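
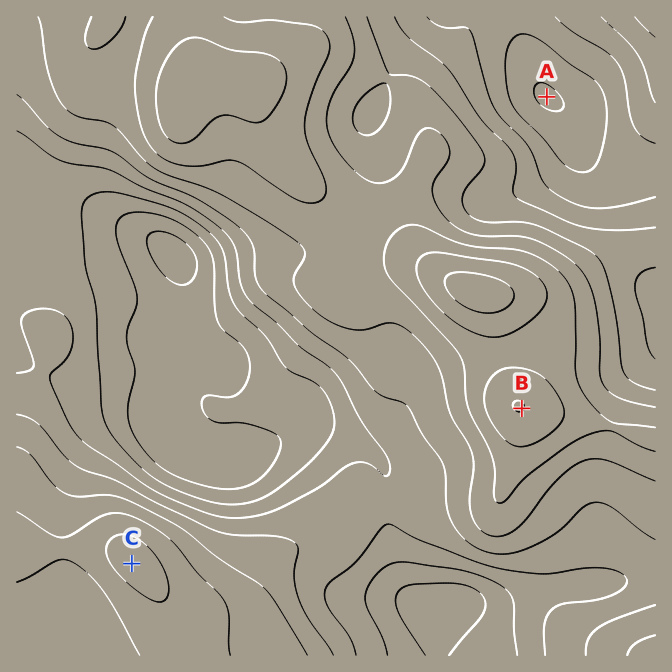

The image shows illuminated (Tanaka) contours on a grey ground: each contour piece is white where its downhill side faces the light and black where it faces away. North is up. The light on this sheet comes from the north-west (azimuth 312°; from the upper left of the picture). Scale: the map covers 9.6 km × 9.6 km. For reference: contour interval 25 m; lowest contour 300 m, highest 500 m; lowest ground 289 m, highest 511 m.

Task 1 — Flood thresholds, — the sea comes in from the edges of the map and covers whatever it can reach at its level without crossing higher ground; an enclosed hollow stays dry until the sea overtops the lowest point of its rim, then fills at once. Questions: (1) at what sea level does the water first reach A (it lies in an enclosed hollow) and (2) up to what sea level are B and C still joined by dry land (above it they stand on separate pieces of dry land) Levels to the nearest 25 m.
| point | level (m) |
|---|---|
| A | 325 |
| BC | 375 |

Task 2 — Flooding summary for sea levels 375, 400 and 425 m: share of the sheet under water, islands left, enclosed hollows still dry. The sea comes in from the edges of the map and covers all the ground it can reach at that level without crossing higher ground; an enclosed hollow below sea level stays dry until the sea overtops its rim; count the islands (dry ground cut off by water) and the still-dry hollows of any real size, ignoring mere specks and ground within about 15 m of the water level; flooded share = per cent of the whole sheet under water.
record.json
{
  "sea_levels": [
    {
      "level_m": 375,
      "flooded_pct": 34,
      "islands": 0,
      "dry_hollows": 0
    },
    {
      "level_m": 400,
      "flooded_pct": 49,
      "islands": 0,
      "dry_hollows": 0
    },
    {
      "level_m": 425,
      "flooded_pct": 64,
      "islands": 0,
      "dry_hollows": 0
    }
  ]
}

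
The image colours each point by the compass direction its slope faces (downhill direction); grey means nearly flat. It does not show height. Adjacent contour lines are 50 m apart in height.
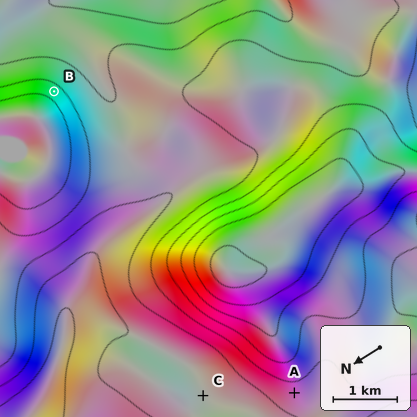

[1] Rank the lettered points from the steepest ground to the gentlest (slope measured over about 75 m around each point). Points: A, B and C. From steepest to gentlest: B A C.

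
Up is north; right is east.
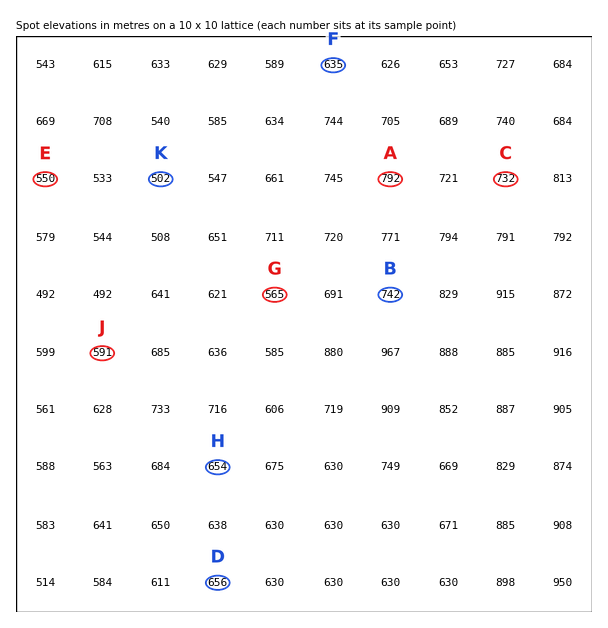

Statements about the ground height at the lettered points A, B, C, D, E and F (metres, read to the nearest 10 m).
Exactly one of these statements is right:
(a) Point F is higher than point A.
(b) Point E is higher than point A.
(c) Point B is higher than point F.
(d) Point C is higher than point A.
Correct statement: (c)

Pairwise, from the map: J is higher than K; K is lower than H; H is higher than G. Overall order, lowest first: K G J H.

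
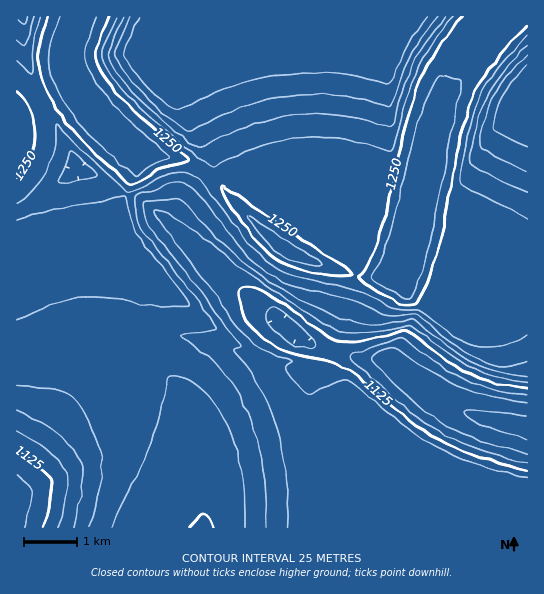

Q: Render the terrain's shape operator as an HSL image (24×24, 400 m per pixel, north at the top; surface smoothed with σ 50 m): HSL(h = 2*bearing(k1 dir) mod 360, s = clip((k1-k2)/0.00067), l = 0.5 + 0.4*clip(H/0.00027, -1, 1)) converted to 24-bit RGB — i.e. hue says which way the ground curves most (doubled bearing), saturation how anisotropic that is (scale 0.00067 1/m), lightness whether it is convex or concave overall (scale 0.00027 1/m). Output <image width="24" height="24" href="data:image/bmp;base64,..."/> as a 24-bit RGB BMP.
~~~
<image width="24" height="24" href="data:image/bmp;base64,Qk32BgAAAAAAADYAAAAoAAAAGAAAABgAAAABABgAAAAAAMAGAAATCwAAEwsAAAAAAAAAAAAAYGd4b3N6g4N7lZF9n5mAiYR/hIB/hIB/kIuAnpmDko+Cgn6Eb3CBY2V/dHV/gIB/gIB/gIB/gIB/gIB/gIB/gIB/gIB/gIB/S2dRX3NofoF2k5N5n5x+iYd+g4B+g4B/j4uAn5yDk5GDg4CFcG+CY2R/c3N/gIB/gIB/gIB/gIB/gIB/gIB/gIB/gICAf4CAc2xpUXBPTnpJhJNrmJ56iIh9g4F+g4F/j46Anp+Ek5KEg4CFcm+DZmOAdHOAgIB/gIB/gIB/gIB/gIB/gIKDjbDHvdv0stL2dHp2dIN/bo2AX5dpgJ11gYR9goJ+g4F+j5KAmZ6FkZKFg3+GdG6DaWOAeHWAgIB/gIB/gIB/gIKCnd7gser4WKrWdFU8a1E0domHdpKNdpmReJ2Qeo2AfoF8gIF9goJ+jpiBlJyFjY+Ggn2GdmyDbWOAfHmAgIB/gIB/gZmSx/rwQ8S4XjYuYT4qZEgpZ08reZaUeJuYeJqUeIiDeoB7fIB7foF8gYZ+i5+DjpmGiouFgniGeGmDcmR/gH2AgIB/ha+dvfvkczE8WiIlXyshZTsiZ0kjZlMkfJybeZCPeIF/eX99eoB8e4B8fIJ8gJiEhp2GipOHiIKFgnOFemaCeGp/gYB/kci7pffUaCc4XiIwZCQucykofj8rflMtgGg1e4aHen+AeYB/eYB+eoB9e4R/fpeMg52OhpaJiYuGhnR7hltvbYjQpcXvib31+v8EQiAMYSMyaCg8cC1AhTNAxVtMyPH5zej2fH2Be36Ae3+AeoGAe4uIfZyVfpuPiJJmfWE5mIAsZPXZZMbiOaJNLwYEMxMAkUcIelsTESwHWSc5dzlThOTH1PfxkJidkI2Rfn2CfX6BfICBdIlyhoxfhHZNgGNAhWBGhdKqqfflazw/YEIzLgUPWxwSjL54pqvQ2Jbh3Gy0Byosle/SrOfVipSdkIudmo2bf36CfX6CfX6Cf3yHgn6QhX+XiIGbnNLCqPTWeTpieDhQRgwgXA0nhdefWLdacVdAajo50EeFzP7/QufigZaZgYmNhIGJmIaRgH6Cf36Cfn6CfX+BfYCBfYGBgKKMuvnOdjhogDVrWAkrfg1HjNGTk49BeJxEddDvt6X/0vb57tDHFVRvf4GBgIB/gIB/hoKAg3+GgH+Cfn6Cfn+Cfn+BfoiEz/zcfTxuZStRMgETuiGqi3S7s/PxzPL/zOb/vwvAD1Vg2qqWu5yJEHG9dXp/gIB/gIB/goeAloOfjYGYhn+PgX+Hfn+DrfS8rEKVUxU3MwAXXY7KjUiVzf7nzv3zlQ8jdjVEf4aJH0Ne57mRkomA6aRaPFZ0gICAgIiKhpqTYpRskIKcj4KejYGflYilsu5yKAsVdglIZJK9dz1xy//okv/HWxMbf2ttf4B/gIB/Vmh87Zchm5CB5sqkGjxkgZaYgJmdiZmaMoAxJ3M5gX2SiYGWnkhXkyYAD4FKOXBmaT5loPPdYv9XbTE7f4B+f4B/f4B/f4B/e32AEFCov6mK3MKcEWuGgJiaf5KVgoyOn5KXZZJ1GVU0MAMFgxUB+t3RdDigMlBLVv3gTfTEm2GHi4GQgoCGf4CCf4CCgIKFgIiNFDN/3MKcv6qKD+YiQYCEfoaGe3+ApZSQmJOSLwIxUcyJvfLcg6Ga1s/8zOr/HgD3kmOPlISYk4Wcj4Sdh4SchIechI6dhJKdDRBj7dOwnJGB8NewBC8tfnV0fXBvpqSOl1OUYwB8vfHVgZeNmNi+ru7WfieBYiRbg4GFiYSLjIaRi4aUiIaWhoiWhouVhYySCwZB89u+kImA89e4KoBzHE5LfWZklqWPMQA0tvHEgpuKmNu2ounIhUZjKwgjbn9sdoNzfYV6goaAhYiDhIiJhIeJiIeDhoOABwQv686zsJqG472gv45vCSYqWnZqf0mZvgDSj8KOisSSm+2zekJiOQshcltRZn9jbIFnc4NreoRvf4Vzg4Z0hYR1hYBzhHtwBgktzKiS3rahtJGF7qGVLVlXFUw/HwA14fDDh4+ArvaRToY8LAojfFpufYB9c39xbH9lboBic4FkeYJlf4JmgoBmgntlgXVkDyM/V5Wo9NDLlYGB66WvynWNG1I8DwAz9O3Sj4yA+tN+OTwVEigxfn+AgH+Af3+Af4B+e4B3eX9ven9qfX9nf35nf3ppf3luOWlwGGdp1aKm5Km0mICI87fQwHmbAQgy8tnLo4yD57KkwYV5DTxFW3d9gH+Af3+Af3+Af4CAf4CAf4CAf4B/f4B/f4B/f4CAeoB/EFJJPo576rfI05awn4GQ9L7Y"/>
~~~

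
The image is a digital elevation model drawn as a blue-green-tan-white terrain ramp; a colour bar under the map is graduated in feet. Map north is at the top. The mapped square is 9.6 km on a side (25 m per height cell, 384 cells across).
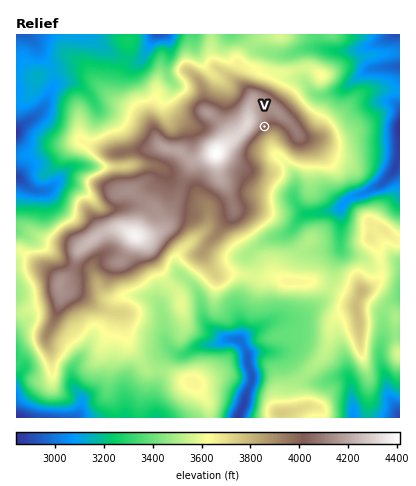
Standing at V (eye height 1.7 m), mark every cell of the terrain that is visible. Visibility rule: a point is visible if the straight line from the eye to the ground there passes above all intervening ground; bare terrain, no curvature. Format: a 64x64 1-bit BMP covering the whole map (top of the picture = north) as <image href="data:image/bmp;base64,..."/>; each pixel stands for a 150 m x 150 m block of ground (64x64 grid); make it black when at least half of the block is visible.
<image width="64" height="64" href="data:image/bmp;base64,Qk0+AgAAAAAAAD4AAAAoAAAAQAAAAEAAAAABAAEAAAAAAAACAAATCwAAEwsAAAIAAAAAAAAA////AAAAAAAAAAAAAIAAAAAAAAAA/xAAAAAAAAD/+AAAAAAAAP/4AAAAAAAAf/AAAAAAAAB/gAAAAAAAAH8AAAAAAAAAP4AAAAAAAAA/wAAAAAAAAADgAAAAAAAAAHAAAAAAAAAAMIAAAAAAAAAwgAAAAAAAABGAAAAAAAAAG4AAAAAAAAAbgAAAAAAAAB+AAAAAAAAAD4AAAAAAAAAPgAAAAAAAAA+AAAAAAAAAD4AAAAAAAAAP4AAAAAAAD9/4AAAAAAB///gAAAAAAH///AAAAAAAP//4AAAAAAA///gAAAAAAB//8AAAAAAAH/fAAAAAAAAP/+MAAAAAAAf//wAAAAAAA///AAAAAAAD//4AAAAAAAnx/AAAAAAH+ADwAAAAAA/hAAAAAAAACMGAAAAAAAAIQeAAAAAAABgB4AAAAAAAGAHAAAAAAAAYc4AAAAAAAAP+AAAAAAAAB/wAAAAAAAAf/AAAAAAAAA/8AAAAAAAAB/4AAAAAAAAD/gAAAAAAAAH+AAAAAAAAAfwAAAAAAAAAOAAAAAAAAAAwAAAAAAAAAAAAAAAAAAAAAAAAAAAAAAAAAAAAAAAAAAAAAAAAAAAAAAAAAAAAAAAAAAAAAAAAAAAAAAAAAAAAAAAAAAAAAAAAAAAAAAAAAAAAAAAAAAAAAAAAAAAAAAAAAAAAAAAAAAAAAA=="/>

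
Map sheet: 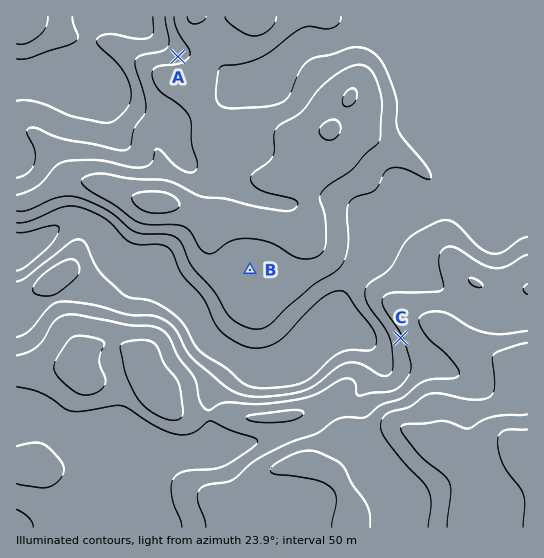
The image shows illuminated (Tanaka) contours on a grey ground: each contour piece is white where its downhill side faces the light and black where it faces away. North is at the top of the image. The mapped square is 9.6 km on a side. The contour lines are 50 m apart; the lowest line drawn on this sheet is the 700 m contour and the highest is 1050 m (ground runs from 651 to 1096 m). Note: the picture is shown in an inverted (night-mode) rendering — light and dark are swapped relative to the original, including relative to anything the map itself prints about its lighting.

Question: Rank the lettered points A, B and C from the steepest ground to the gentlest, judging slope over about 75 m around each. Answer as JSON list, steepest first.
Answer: ["C", "A", "B"]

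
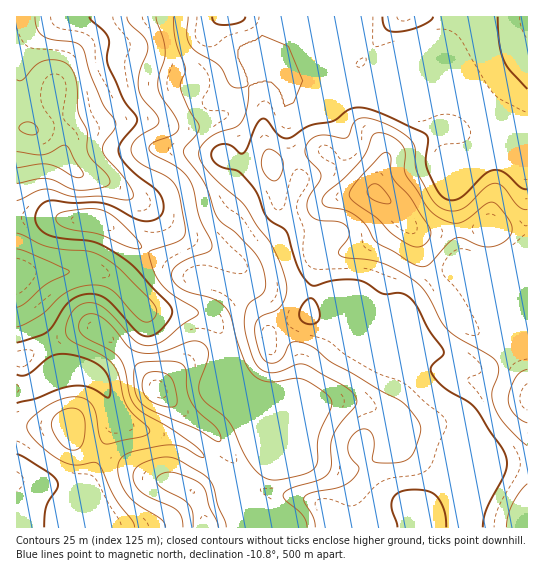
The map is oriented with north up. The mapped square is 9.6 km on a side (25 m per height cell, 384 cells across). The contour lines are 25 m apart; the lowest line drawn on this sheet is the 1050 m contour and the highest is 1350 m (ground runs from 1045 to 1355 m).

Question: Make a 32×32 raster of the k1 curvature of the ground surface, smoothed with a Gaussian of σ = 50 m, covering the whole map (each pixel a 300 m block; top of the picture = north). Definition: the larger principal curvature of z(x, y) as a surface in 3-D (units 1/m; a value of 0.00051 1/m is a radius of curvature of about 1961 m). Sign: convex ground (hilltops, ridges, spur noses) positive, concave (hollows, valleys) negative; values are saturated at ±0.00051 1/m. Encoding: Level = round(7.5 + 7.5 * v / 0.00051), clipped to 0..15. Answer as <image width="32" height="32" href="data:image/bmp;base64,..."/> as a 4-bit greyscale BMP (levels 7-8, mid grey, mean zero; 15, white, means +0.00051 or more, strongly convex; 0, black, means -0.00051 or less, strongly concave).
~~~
<image width="32" height="32" href="data:image/bmp;base64,Qk12AgAAAAAAAHYAAAAoAAAAIAAAACAAAAABAAQAAAAAAAACAAATCwAAEwsAABAAAAAAAAAAAAAAABEREQAiIiIAMzMzAERERABVVVUAZmZmAHd3dwCIiIgAmZmZAKqqqgC7u7sAzMzMAN3d3QDu7u4A////AIiIh3iGf/qHdcyIiImIiJmIiHiJiK+nib/7mImZh3iZd4h4m83/p67du5iZmZiIiXeJebzMuZnXd2moiHiZh3l4m7u6mpeul3d4qod3iod5may5iHmJ+3eIiquXd4mIeru8p2iJ39mIh4ibl3eIeIqavMmc3/qIiId3iZd4h3iql4qonf2Vd4iHd3iYiYiamsiIdn/suHicp3iamJmal4rad3b/u8qIn9qaqYmYiHiprMu/+mq6mJ+oiZiIh4iriHi9/7ZYqYi9qqqIiHicyId3i9yHWKhoupu4h4h3rYd3eJvLh3mpq5Z5p3eIaNqIiGiImYi93cqHeah3iHu4h3h4iGd7y6qXd3mqqHechniIeYhn3qh4mHeKqauoq4eKl6vMz/uYeJiImZdnmczd3du8//+4eImoiri5Z5zcu7ypq9qrmHd4qIqoz/3eyVWdqJqlaImHaKmat3mc2phmfbd5l4iKmInLrLh6iOuWZ4uniYi93u7u6427vJbOyWiYiLyXmZu5ebqeebuZ7Ly7qHiZmZh4h4qWjneXrsh4qpiImIiYiZmql5yHd5qHd4iIiKd3mImqqImZiHiIh3iHeZinZomZiZeKiIeImod4iIqImXiZl2ipqHh4iJqnd3eZiIqYiIdoq5eIh4h3uod4qIiJqqmqqZq7uYiId5zMuoeI"/>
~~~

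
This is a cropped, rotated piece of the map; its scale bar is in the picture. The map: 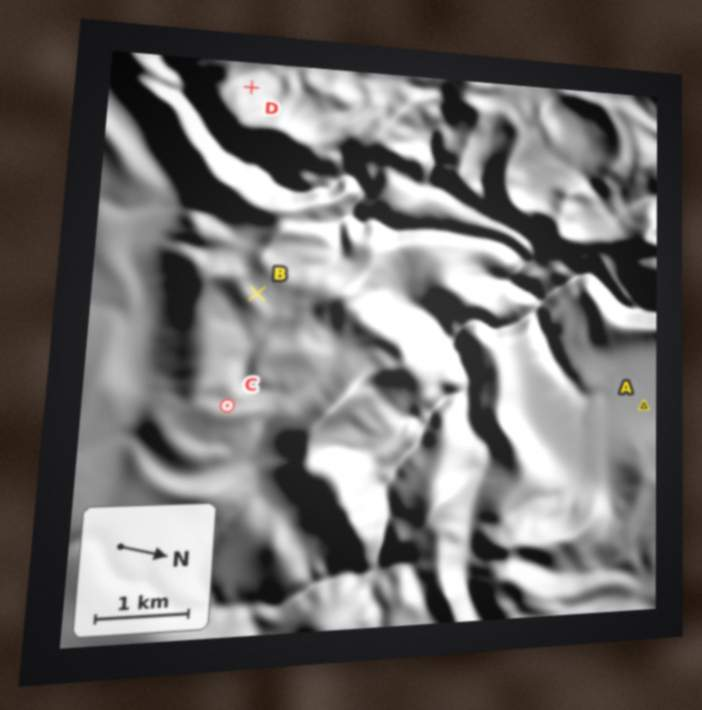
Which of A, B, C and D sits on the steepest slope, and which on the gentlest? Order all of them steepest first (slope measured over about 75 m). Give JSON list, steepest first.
["D", "B", "C", "A"]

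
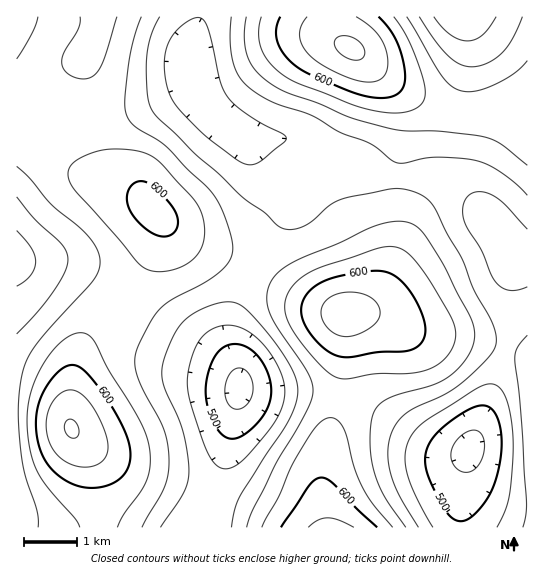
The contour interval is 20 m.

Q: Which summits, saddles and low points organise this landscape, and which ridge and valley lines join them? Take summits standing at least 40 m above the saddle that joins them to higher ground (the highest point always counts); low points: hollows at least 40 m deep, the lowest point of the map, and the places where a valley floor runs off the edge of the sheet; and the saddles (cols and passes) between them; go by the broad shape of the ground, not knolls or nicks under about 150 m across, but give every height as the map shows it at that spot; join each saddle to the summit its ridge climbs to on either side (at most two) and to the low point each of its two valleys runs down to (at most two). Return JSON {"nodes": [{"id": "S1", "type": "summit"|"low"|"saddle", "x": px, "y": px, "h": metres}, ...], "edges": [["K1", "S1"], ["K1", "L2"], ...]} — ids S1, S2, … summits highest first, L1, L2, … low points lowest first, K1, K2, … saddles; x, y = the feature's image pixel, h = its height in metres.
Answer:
{"nodes": [
{"id": "S1", "type": "summit", "x": 351, "y": 49, "h": 643},
{"id": "S2", "type": "summit", "x": 71, "y": 429, "h": 642},
{"id": "S3", "type": "summit", "x": 346, "y": 314, "h": 630},
{"id": "S4", "type": "summit", "x": 331, "y": 527, "h": 627},
{"id": "L1", "type": "low", "x": 469, "y": 450, "h": 474},
{"id": "L2", "type": "low", "x": 239, "y": 389, "h": 474},
{"id": "L3", "type": "low", "x": 461, "y": 17, "h": 504},
{"id": "L4", "type": "low", "x": 17, "y": 258, "h": 510},
{"id": "K1", "type": "saddle", "x": 338, "y": 397, "h": 574},
{"id": "K2", "type": "saddle", "x": 118, "y": 305, "h": 570},
{"id": "K3", "type": "saddle", "x": 465, "y": 113, "h": 568},
{"id": "K4", "type": "saddle", "x": 254, "y": 267, "h": 553},
{"id": "K5", "type": "saddle", "x": 397, "y": 177, "h": 538},
{"id": "K6", "type": "saddle", "x": 214, "y": 494, "h": 527}],
"edges": [["K1", "S3"], ["K1", "S4"], ["K1", "L1"], ["K1", "L2"], ["K2", "S2"], ["K2", "L2"], ["K2", "L4"], ["K3", "S1"], ["K3", "L1"], ["K3", "L3"], ["K4", "S2"], ["K4", "S3"], ["K4", "L1"], ["K4", "L2"], ["K5", "S1"], ["K5", "S3"], ["K5", "L1"], ["K6", "S2"], ["K6", "S4"], ["K6", "L2"]]}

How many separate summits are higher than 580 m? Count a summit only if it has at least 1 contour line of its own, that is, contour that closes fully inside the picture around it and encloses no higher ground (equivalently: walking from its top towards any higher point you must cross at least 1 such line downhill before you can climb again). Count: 4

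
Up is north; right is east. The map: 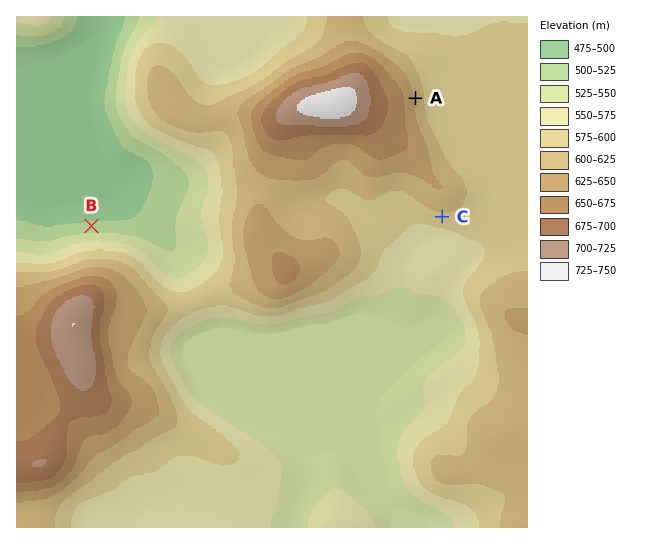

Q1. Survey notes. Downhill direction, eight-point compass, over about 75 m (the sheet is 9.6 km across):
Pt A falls E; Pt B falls N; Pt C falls S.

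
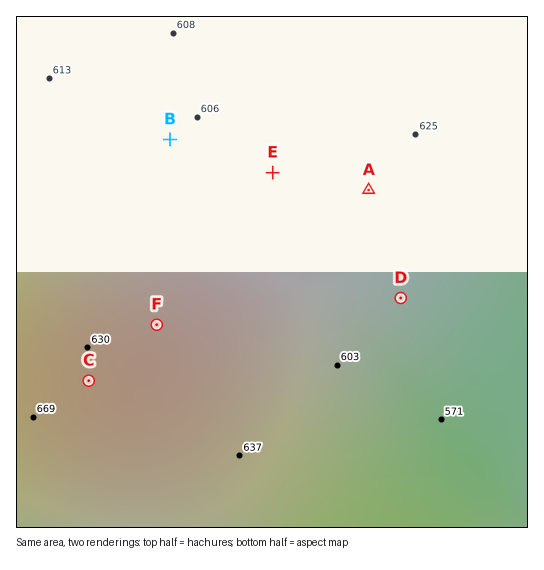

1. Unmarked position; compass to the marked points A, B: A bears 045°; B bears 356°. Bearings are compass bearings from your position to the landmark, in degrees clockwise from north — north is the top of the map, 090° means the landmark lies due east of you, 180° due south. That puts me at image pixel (186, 372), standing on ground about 625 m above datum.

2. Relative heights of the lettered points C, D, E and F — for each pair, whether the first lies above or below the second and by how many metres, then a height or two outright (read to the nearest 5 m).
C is above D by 40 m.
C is above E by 30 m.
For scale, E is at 610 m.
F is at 615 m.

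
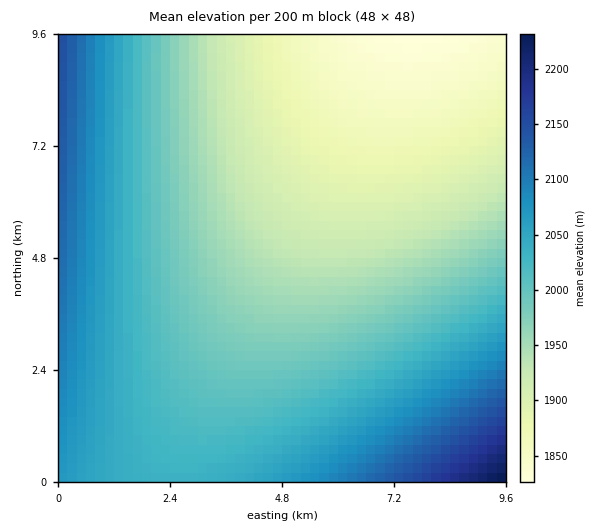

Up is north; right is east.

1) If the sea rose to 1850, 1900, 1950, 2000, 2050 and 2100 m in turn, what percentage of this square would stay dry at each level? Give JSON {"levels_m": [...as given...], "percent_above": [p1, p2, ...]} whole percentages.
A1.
{"levels_m": [1850, 1900, 1950, 2000, 2050, 2100], "percent_above": [95, 81, 65, 46, 22, 8]}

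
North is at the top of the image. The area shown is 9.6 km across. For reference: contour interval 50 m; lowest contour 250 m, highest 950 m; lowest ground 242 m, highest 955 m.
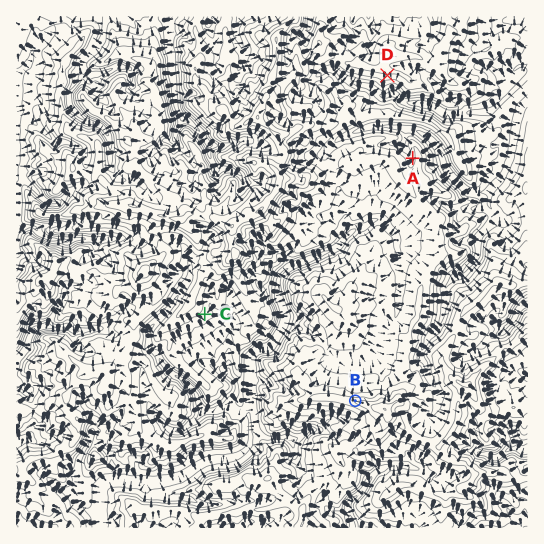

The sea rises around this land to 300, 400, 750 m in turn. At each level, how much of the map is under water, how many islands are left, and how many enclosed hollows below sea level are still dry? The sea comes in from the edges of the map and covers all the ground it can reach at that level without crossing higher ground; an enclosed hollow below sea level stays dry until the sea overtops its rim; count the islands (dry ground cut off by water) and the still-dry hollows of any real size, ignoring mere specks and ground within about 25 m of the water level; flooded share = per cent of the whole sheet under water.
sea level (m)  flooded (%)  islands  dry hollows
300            9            0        0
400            23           1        0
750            95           3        0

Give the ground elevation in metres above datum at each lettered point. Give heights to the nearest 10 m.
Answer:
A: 520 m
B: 740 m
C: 590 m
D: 540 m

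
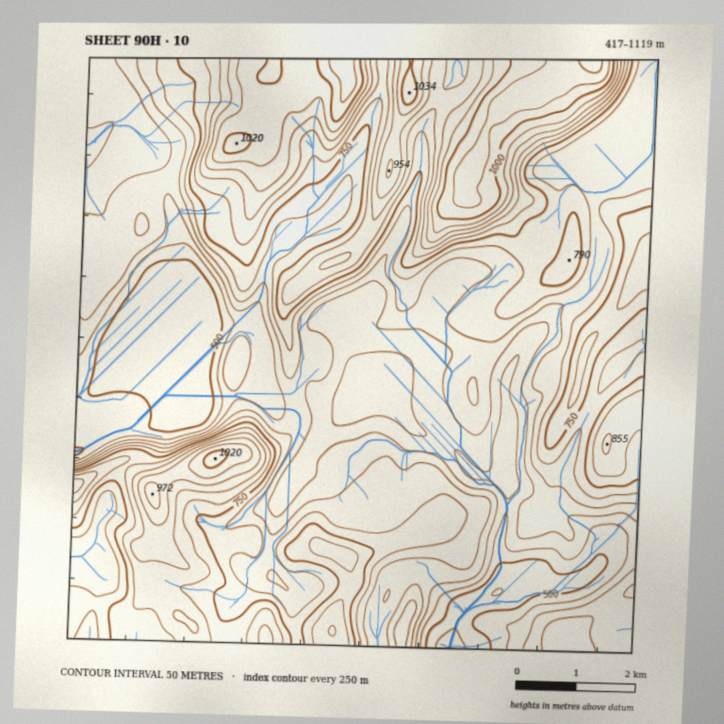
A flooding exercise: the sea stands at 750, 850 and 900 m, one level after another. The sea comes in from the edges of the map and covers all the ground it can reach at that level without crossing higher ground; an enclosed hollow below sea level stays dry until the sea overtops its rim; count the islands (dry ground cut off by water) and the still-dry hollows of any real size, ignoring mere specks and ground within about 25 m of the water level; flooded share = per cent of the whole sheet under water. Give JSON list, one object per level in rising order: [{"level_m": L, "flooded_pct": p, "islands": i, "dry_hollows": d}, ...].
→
[{"level_m": 750, "flooded_pct": 67, "islands": 1, "dry_hollows": 0}, {"level_m": 850, "flooded_pct": 84, "islands": 1, "dry_hollows": 0}, {"level_m": 900, "flooded_pct": 89, "islands": 1, "dry_hollows": 0}]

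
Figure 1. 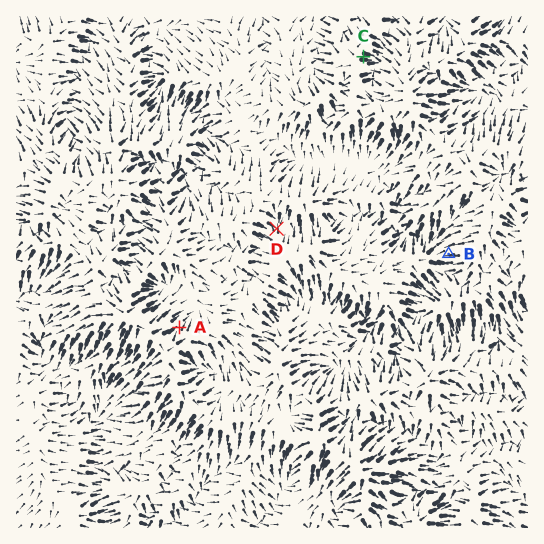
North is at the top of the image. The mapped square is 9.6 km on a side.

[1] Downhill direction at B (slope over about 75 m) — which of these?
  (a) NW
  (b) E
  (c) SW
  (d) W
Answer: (d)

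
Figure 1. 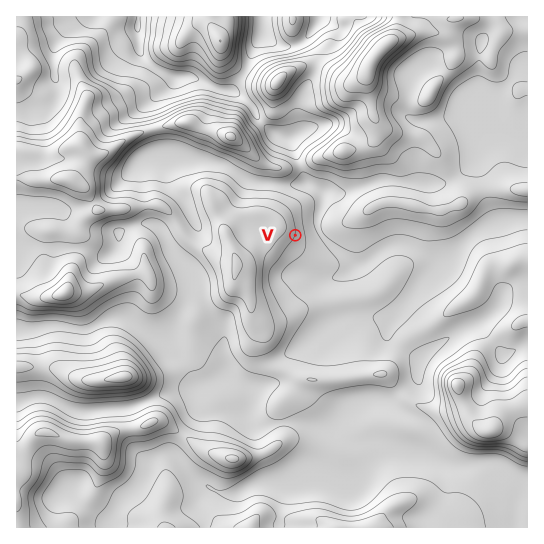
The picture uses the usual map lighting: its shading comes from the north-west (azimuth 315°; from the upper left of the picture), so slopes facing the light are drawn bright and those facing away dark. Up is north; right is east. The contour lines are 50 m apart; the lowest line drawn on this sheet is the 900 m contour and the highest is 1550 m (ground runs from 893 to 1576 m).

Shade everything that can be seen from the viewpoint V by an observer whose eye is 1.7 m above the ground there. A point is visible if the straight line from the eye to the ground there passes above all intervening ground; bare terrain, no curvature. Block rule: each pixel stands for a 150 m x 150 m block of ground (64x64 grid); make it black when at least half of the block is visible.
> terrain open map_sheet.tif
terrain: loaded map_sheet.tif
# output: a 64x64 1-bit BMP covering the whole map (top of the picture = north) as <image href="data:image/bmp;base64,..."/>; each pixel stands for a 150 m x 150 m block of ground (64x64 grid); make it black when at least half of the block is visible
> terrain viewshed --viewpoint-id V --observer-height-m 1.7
<image width="64" height="64" href="data:image/bmp;base64,Qk0+AgAAAAAAAD4AAAAoAAAAQAAAAEAAAAABAAEAAAAAAAACAAATCwAAEwsAAAIAAAAAAAAA////AAAAAAAAAAAGA/4AAAAAAAJ//AAAAAAAADgOAAAAAAAAAAeAAAAAAAAAAcAAAAAAAAAAAAAAAAAAAAAAAAAAAAAAAAAAAAAAAAAAAAAAAAAAAAAAAAAAAACAAAAAAAAAAEAAAgAAAAAAAAAH4AAAAAAAAAfAAAAAAAAAD4AAAAAAAAAfAgAAAAAAAB4DAAAAAAAAHgMAAAAADwAfAwAAAAA//h+DAAAAAB//H8MAAAAAB/8PwwAAAAAH/wPAAAAAAAP/gPAAAAAAAf/gHAAAAAHA/PgGAAAAAeAAfAMAAAAD/AA+AAAAAAP/8B+AAAAAB//8D8AAAAAHf/4HwAAAAAY//wfAAAAABB//B+wAAAAAH//P/AAAAAAf////AAAAAB/z//8AAAAAP/n8PwAAAAAH8PwAAAAAAAfw+AAAAAAAB/D4AAAAAAAH+YAAAAAAAAP4AAAAAAAAA/gAAAAAAAAD/gAAAAAAAAf/wAAAAAAAD/94AAAAAAAD/jgAAAAAAAAcMAAAAAAAAAggAAAAAAAADAAAAAAAAAAAAAAAAAAAAAAAAAAAAAAAgAAAAAAAAAfAAAAAAAAAB/AAAAAAAAAH+AAAAAAAAAQQAAAAAAAADAAAAAAAAAAAAAAAAAAAAAAAAAAAAAAAAAAAAAAAAAAAAAAAAAAAAAAAAAAAAAAAAAAAAA=="/>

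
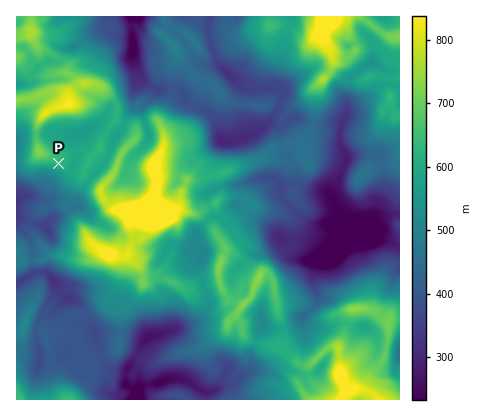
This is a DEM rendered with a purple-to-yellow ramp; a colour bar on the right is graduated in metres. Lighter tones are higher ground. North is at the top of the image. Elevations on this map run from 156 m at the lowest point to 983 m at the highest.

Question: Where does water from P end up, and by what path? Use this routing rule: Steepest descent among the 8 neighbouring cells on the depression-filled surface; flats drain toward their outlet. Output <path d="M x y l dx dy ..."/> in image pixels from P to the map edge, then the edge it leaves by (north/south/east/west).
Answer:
<path d="M58 164l0 4-10 10 0 16-4 4-6 0-4-2-10 0-6 4-2 0"/>
exit: west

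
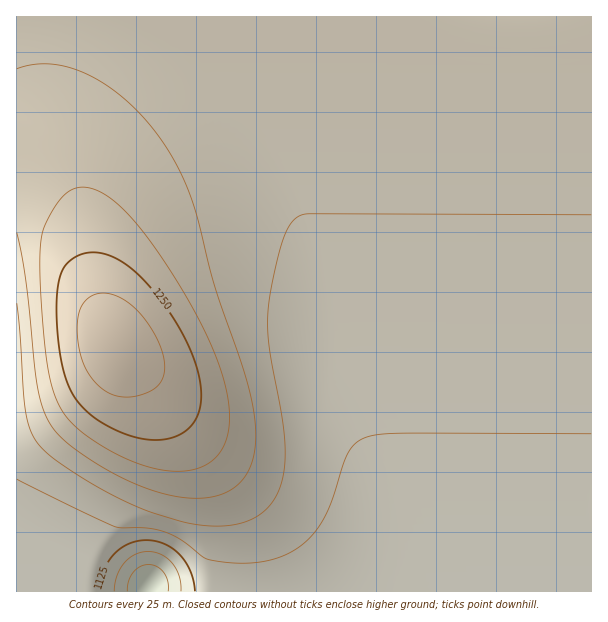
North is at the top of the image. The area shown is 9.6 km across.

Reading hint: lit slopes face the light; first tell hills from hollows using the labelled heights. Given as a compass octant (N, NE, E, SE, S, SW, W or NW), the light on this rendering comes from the NW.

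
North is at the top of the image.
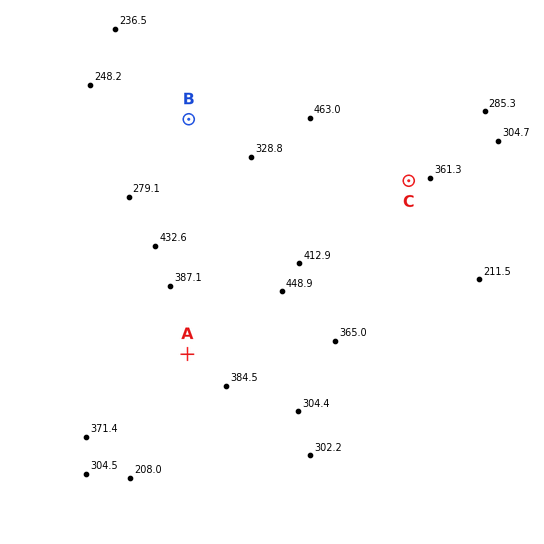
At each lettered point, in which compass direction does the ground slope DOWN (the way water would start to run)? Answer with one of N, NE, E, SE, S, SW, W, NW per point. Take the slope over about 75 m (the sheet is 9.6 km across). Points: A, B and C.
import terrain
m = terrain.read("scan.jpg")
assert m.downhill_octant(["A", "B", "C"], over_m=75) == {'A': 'SW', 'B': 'NW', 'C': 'SE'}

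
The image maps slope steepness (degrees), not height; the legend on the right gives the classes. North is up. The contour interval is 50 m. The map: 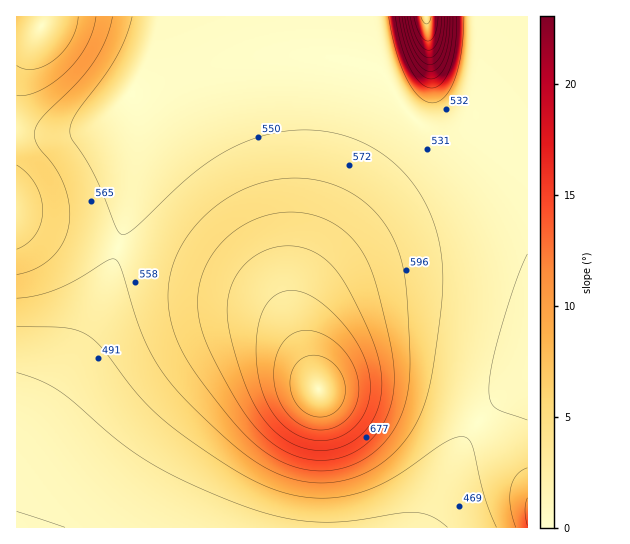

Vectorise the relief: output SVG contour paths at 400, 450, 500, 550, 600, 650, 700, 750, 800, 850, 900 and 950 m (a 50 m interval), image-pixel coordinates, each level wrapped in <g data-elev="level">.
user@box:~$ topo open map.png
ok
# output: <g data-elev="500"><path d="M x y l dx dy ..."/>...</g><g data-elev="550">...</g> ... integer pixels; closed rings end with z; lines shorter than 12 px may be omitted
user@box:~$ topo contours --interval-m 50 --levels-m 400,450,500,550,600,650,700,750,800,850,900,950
<g data-elev="400"><path d="M17 511l48 16"/></g><g data-elev="450"><path d="M17 373l23 8 19 10 60 51 34 23 40 20 52 21 38 12 36 4 28-1 54-8 17 0 15 4 14 10"/></g><g data-elev="500"><path d="M527 420l-32-12-5-7-1-11 2-23 8-33 16-51 12-29"/><path d="M17 326l49 2 12 3 9 4 16 15 40 51 29 26 36 26 34 21 24 12 24 8 19 4 17 0 19-2 17-4 32-15 53-36 11-4 8 0 4 4 3 6 11 48 12 32"/></g><g data-elev="550"><path d="M527 468l-11 7-5 14-1 18 6 20"/><path d="M17 298l20-3 20-6 20-10 30-18 8-2 7 11 14 47 9 25 12 21 14 20 29 31 41 37 26 18 26 10 20 4 18-1 19-3 19-8 17-11 15-14 11-16 10-19 10-34 9-67 2-35-3-29-9-31-14-26-20-23-23-18-27-11-29-6-31 0-30 7-28 12-27 17-22 18-50 47-7 3-5-4-22-52-10-20-14-20-2-9 2-8 5-9 28-38 12-20 10-20 5-18"/><path d="M389 17l7 34 11 28 12 18 7 4 7 2 6-2 6-4 10-18 6-28 3-34"/></g><g data-elev="600"><path d="M527 498l-2 12 2 16"/><path d="M309 470l13 1 13-1 24-8 11-7 11-9 15-20 9-21 4-26 1-28-3-56-4-28-7-22-11-20-14-17-18-14-20-10-23-5-24-1-24 5-23 8-21 13-19 17-15 20-10 20-5 21-1 23 5 25 11 25 17 26 31 40 19 20 18 13 20 11z"/><path d="M17 275l20-7 16-11 10-15 6-19 0-17-4-17-9-20-20-26-2-8 2-8 8-12 33-32 16-19 12-23 7-24"/><path d="M395 17l6 28 9 22 11 16 5 4 5 1 6-1 5-4 8-16 6-24 1-26"/></g><g data-elev="650"><path d="M309 459l18 1 18-4 16-8 14-13 10-14 6-18 3-20-1-21-5-28-13-52-8-21-10-16-15-16-19-11-21-5-21 0-18 3-17 8-15 10-13 13-10 15-7 16-3 17 0 18 5 20 8 21 22 41 16 24 13 15 15 12 16 9z"/><path d="M17 249l10-6 9-9 5-11 2-13-2-13-5-12-9-11-10-9"/><path d="M17 96l10-1 14-5 14-9 13-11 11-12 8-13 6-14 3-14"/><path d="M399 17l5 25 8 20 10 13 9 4 6-2 4-3 7-13 4-20 1-24"/></g><g data-elev="700"><path d="M313 450l16 0 14-4 14-7 10-10 8-14 5-14 2-16-2-18-5-21-10-24-18-35-12-18-13-12-13-7-15-4-16 1-12 3-12 7-9 8-9 10-5 12-3 12-1 14 2 14 5 24 10 30 8 18 9 16 11 14 13 10 13 7z"/><path d="M17 65l8 4 9 0 11-3 10-7 9-9 7-10 5-11 2-12"/><path d="M402 17l4 21 7 17 8 12 9 5 8-4 7-11 4-19 1-21"/></g><g data-elev="750"><path d="M309 439l13 2 12-2 11-5 10-8 8-11 5-12 2-13 0-13-4-15-7-15-9-15-13-15-14-13-13-9-12-4-11 0-8 2-7 5-6 7-4 9-6 25 2 32 6 26 11 19 16 15z"/><path d="M405 17l4 18 6 16 7 10 8 4 7-4 6-10 3-16 1-18"/></g><g data-elev="800"><path d="M319 430l8-1 10-3 7-4 6-7 5-8 3-9 0-19-8-20-13-16-10-6-9-5-9-2-8 1-7 2-7 5-8 12-5 17 1 19 6 17 9 14 13 9z"/><path d="M407 17l4 16 5 13 6 8 7 4 6-3 5-9 4-13 1-16"/></g><g data-elev="850"><path d="M316 417l11-1 10-5 7-10 1-12-2-12-8-12-10-7-12-3-10 3-8 7-4 9-1 11 3 12 5 9 8 7z"/><path d="M410 17l3 13 5 11 5 7 6 2 5-2 4-7 3-11 1-13"/></g><g data-elev="900"><path d="M414 17l5 16 4 6 4 2 4-1 4-6 3-17"/></g><g data-elev="950"><path d="M421 17l5 7 3-1 2-6"/></g>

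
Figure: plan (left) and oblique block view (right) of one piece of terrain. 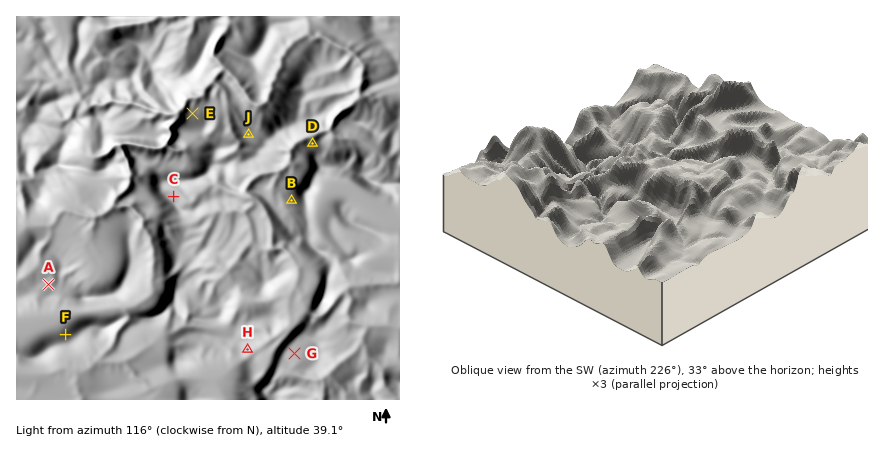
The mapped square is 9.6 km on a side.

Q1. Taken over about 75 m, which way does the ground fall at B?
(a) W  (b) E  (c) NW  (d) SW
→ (a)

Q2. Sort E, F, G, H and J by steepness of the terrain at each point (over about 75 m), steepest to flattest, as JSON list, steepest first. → ["F", "E", "H", "J", "G"]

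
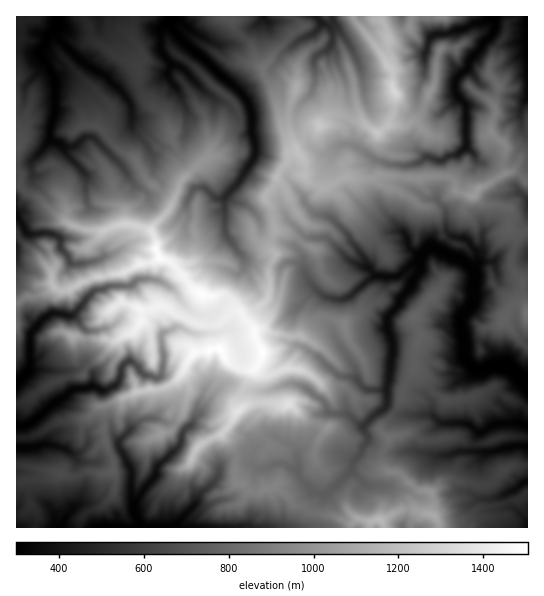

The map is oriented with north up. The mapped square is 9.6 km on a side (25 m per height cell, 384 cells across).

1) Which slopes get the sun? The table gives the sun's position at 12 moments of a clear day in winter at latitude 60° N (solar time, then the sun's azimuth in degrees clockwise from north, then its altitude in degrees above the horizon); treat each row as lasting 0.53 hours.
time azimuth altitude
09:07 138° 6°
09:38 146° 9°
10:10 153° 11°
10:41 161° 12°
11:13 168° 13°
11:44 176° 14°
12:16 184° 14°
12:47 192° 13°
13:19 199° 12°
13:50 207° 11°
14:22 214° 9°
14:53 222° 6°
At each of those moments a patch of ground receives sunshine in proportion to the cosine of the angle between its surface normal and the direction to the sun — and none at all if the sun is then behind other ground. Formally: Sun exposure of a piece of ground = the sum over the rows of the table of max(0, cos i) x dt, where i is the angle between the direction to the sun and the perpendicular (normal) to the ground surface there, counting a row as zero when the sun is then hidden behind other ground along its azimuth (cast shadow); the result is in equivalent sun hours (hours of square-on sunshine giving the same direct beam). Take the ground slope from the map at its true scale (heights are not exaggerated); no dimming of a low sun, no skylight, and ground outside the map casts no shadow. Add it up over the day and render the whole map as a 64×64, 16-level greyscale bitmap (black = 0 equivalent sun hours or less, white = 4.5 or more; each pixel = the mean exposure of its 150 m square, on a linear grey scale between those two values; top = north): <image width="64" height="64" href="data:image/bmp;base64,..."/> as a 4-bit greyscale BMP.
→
<image width="64" height="64" href="data:image/bmp;base64,Qk12CAAAAAAAAHYAAAAoAAAAQAAAAEAAAAABAAQAAAAAAAAIAAATCwAAEwsAABAAAAAAAAAAAAAAABEREQAiIiIAMzMzAERERABVVVUAZmZmAHd3dwCIiIgAmZmZAKqqqgC7u7sAzMzMAN3d3QDu7u4A////ALl5Z1nLqquVu6haz///zP3by7mrx+u8aKr8pDQ0aHh2eYVXQW7+qSa+zLNo3//9vezbqWUVIAA72qpEMRM0VTc2QntiA4z3RUnM6RQ2nN7suqcwABEAAAAzABEhATMyeHRJu7lmV7VTZt2sh5MSjdybUgAAEAAAAAAAERMwAAJYl5u6u4iVdlUVnbi0Fax1aZUiEiAAAAAAABI1Mkm7YAF4mrzNuqlmOSA63OshRkIQJTJXdAAAAAARAAJWUiaqIAE1Z2WqioU4cTr/3WJDEQABE4h1MAAAEhAAAAAAAWq6VDIQEAEBMTaSM276VEIiIAAzZyEREAAAAAAAAAAAFIgAAAAAFCQie5ggBKiadFV4eGVlIREAAAAAAAABEAAAAAAAAAEllxOd73EBjd/nZkd2VjVDMyEBAAAAAQAAAAAAQQAAJ2JlM6rvlhIY//qXZDJ4ZoZlIAJSEBJGh1I0IBQiRBNmZ3SCABaXEQA6p3qFaZiDq4MANiRUEAEiEAAzMwADq4eYRqYREQEhAACLvbzMzbhYUQAhAAAhAAABAAAAYgATVpyYpoQQFHMhE1zb7///gQAAEgAAAAAAAkdAABO7QAAAF+29yqVFUyMhNd7e7/dUASSGIAASMieJh5qGh3mjAAAiNr78vLdlNDMgFpdUVoUWZXmRA4Z2R4iHhVuTAnthAAAAFc//7JhkQRAAAAAAAqh2MQADRCZRASRocgAAFrkhAAAAAUSO6VVUEDVBAAAYtWQAMQFGlzAAABRAASAAFIpxIwAgAAPcmYdnv/2CJZcRAASDATd2QQAAAAASQRAAEhNGEAAAAVuNrP+5lFzLQABWRkQBNVNUAAAAABRxNYm6SLUwAGYGSN3soxF5IAAAFUN2MwE0RFIAAAAROXFkabupbKVFcwZ0vuozNFdQAAEyFII0EDRVIgACUkVacnyr3t3M+dxzF3MBMyNGMREAJSEmMSIBNGeWEAI3qtqSS/7NqYd//GISAAAAElYhETQwEkUiIQEzVTQgBc7/t3QBWCAAABJbpSAAAQASNEQhAAAjRDMgA3UxERAXzMxrRSAAAAWFACd3pVdjNWVhAhAAASQzVFIDZ1QkMCMDZmpGcQAAA310Q2usYQMyVzAAQAAAEQAlYxATRXlSAAIkZszJQxABAotzJWIBioUyACIhAAAAAAFqUAAXuGUQABJSXd7uxAAAAQAAAAaamEAABCQQAAAAARIwAARnhyACMRAAR9q7UAAAAAAAJ1IBEAABJCAAAiEAEBMAACZxESQgERFGQAOYUQAAAAKEAAAAAAEjMQFEMxAAAAAAA2QRJAJEEAEQAANFdxAAGGEAAAAAARJSEzAAEAAAAAAAIhExFDECRQAAAAAAfL64EAAAAAABMCQzMhAABIQAAAAAEiAlECRRAAAAAAAAJ3IAAAAAAACFZkZlICBFdjAAAAAjMRMwMxAAATEAAAAlAAAAAAAAAhM2iXQ2NZQxAAAAA0NIlGVRAQAAFEEAAAEAAAAAAAAQElYQFZJocxADIBEjF3i6ehAAAAFXqWRDUQAAAAAAAQBYcRJYRHdjAQRkRRNpV2doADIlmUIUioUQAAAAAAABATEWqHMqmFZkat3YzuqTNDECMkQQAAAAAAAQAAAAAAACImcQAXqWaHvLztqruLpkUVVmQAAAAAAAABIAAAAAABVFYgJYmWWGrKvdqIib26hCeGMCAAAAAAAAAhAAAAABZ0hiO9ymWYnMykEbyv+EMSSWICEAAAAAAAAAMAAAAAEVdzRZy2SqnNyCFVbMeJUQBVAAEAAAAAAAAAAxAAAAAAF1OdZXeqrMYyaopjABjrdcIAAAAAAAAAAAABcyMQAAAWSLcgBYdnZ4mHrKMAADz+YgARAAAAAAAAAAAXZlIAAACFJDEBAQARAAAAAAAAAFcSABIAAAAAAAAAAAFXdiAAAEeFMgJCAAAAAAAAAAAAAUUQAAAAAAAAAAAAABNDIQAAR2IhEAEBZlQQAAAAAANhJEEAAAAAAAAAAAAAAAEQAAEyEmgwAVvIQzN3UQAGiGICMgABEAAAAAAAAAAAEAAAAjEVmZd4nOu6q7pzACikEAIRABMiIgAAAAAAAAAAAAAUIAWcy4nXTO26MBIAIkARARIQABEQAAAAAAAAAAAAABQQAzNEeEADQ3QAAQAREQEAEBABEAAAAAAAAAAAAAAAIxEAABQhAABTAjAAAAAlIAERABMgAAAAAAAAAAAAEAAyEwAAAAEABIghdAAAAUJDAREQEREBAAAAAAAAAAEAAUEVIAAAAQA51yB1AABFEiIQAAARESEAABAAAAAAAAASMBRQAAAAADdDMCggBTAGeEIAABISEAADEAAAAAAAAjQgIiAAAAAAQxNABDABADIxMRABIjAAADQgAAAAAAAURREgAAAAEAAyNTADQAADMCIgAAEkEAAlZDEAAAAAAkZTEAEAAAAQAnYiMANCEAAgAjAAEjEABHYyIgAAAAAhIRAQAAAAAAAEcREAAkVAAAIhIhAREBZ3QSIgABAAAQAAEAAAAAAAADkxNRACmXEAABM0QxEBRVICIxAAAAAAARIQAAAAAAABhhZTIgAANQABIjMQIQEjIBIyEAAAAAR4gQAAAAAAAAaBMhSCAAAAAABENFZSI1UgMyEgAAADm6lRAAAAAAAASRFBAUMhEAAAACMzRUIlYwEREjRBAVd3dTMQAAAAAAKDBTIAJ4rJUQAAFE"/>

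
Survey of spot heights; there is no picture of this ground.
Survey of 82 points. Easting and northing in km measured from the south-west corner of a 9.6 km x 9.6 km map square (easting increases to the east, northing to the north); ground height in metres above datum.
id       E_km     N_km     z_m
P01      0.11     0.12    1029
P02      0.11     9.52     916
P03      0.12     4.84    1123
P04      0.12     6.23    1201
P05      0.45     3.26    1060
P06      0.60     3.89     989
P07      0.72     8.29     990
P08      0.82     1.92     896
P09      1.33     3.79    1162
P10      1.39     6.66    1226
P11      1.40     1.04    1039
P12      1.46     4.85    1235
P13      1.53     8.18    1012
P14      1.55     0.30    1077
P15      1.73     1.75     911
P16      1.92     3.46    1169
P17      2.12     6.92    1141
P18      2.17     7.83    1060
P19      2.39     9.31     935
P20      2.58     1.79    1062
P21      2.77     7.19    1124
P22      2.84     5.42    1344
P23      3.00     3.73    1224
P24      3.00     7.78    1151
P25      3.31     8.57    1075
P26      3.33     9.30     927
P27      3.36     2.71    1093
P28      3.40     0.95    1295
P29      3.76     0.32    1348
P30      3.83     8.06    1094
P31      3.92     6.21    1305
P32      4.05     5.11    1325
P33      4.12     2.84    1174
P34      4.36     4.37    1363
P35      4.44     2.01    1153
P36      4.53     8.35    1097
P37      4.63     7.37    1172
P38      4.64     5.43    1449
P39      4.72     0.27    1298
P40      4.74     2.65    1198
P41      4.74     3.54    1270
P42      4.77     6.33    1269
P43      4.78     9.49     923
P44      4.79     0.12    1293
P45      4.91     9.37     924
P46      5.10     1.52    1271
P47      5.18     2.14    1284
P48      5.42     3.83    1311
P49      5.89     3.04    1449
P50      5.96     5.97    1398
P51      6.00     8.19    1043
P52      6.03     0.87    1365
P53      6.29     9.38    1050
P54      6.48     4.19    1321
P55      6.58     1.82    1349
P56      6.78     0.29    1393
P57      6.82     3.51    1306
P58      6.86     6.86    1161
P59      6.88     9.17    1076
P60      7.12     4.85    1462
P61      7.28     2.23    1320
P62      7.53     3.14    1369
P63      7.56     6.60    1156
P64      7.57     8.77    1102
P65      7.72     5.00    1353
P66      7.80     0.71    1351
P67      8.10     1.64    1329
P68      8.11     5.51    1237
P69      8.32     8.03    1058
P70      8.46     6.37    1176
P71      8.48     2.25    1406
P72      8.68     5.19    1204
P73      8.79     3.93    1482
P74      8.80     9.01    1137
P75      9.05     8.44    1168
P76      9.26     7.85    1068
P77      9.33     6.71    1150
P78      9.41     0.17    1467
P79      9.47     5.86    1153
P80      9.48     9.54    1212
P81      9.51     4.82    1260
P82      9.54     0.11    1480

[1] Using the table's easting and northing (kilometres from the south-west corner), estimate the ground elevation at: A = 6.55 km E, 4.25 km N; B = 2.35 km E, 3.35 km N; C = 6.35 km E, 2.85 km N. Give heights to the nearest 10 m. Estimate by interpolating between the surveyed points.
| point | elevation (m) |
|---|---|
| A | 1350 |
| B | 1180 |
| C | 1400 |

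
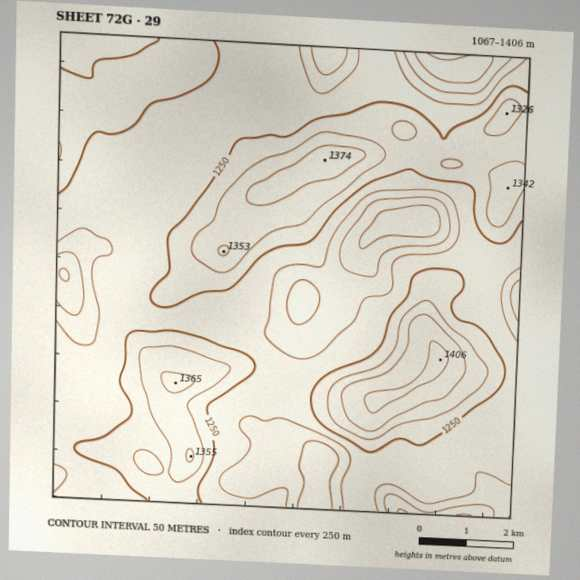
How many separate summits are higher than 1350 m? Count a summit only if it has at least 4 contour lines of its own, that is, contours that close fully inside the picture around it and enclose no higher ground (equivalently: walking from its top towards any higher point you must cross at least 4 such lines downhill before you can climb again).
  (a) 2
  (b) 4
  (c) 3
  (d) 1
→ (d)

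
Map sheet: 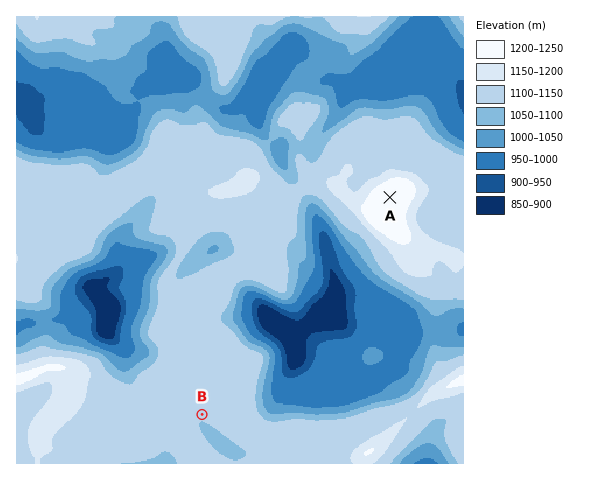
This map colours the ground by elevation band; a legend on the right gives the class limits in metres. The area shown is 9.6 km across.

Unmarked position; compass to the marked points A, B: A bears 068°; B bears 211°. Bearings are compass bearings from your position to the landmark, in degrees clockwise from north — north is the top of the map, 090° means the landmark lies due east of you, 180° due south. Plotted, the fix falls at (314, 228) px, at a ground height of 990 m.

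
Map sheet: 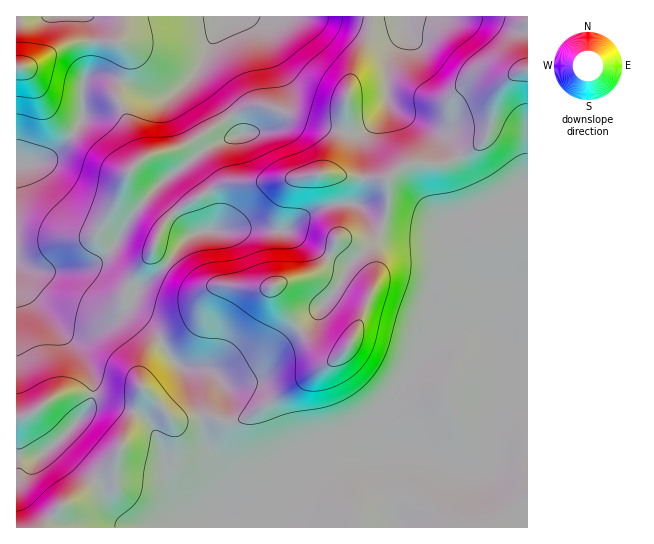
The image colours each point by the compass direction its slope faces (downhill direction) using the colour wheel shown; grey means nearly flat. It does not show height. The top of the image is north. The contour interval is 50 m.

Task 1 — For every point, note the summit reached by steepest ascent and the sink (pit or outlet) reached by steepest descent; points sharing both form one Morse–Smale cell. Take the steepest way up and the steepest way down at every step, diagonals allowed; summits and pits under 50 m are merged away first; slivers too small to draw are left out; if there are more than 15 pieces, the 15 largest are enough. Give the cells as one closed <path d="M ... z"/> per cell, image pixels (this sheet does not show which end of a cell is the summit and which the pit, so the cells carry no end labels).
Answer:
<path d="M403 16l-177 0-11 18-16 35-24 23-9 4-7 0-18-5-31-14-21 0-6 8 0 34-11 16-22 22-13 6-21 2 1 363 511-1-1-340-40 21-34 15-11 9-31-1-25-4-13-7-15-15-23-1-29 11-21 16-50-2-42 4-21-20-16-22 5-8 48-36 36-14 26-4 18-12 65 18 11-4 22-25 0-39 5-17 12-16z"/><path d="M527 16l-122 0-1 18-12 16-4 11-1 45-22 25-11 4-65-18-18 12-26 4-36 14-48 36-5 8 16 22 21 20 42-4 50 2 21-16 29-11 23 1 15 15 13 7 25 4 31 1 11-9 34-15 41-22z"/><path d="M225 16l-208 0-1 147 21 0 10-4 10-7 15-17 11-16 0-34 6-8 21 0 31 14 18 5 7 0 9-4 24-23z"/>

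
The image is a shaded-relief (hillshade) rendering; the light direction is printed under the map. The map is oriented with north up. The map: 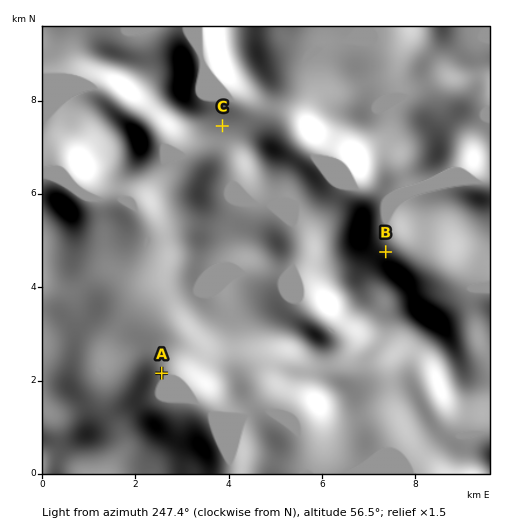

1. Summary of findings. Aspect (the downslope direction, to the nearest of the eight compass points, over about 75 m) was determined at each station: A SE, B N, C SE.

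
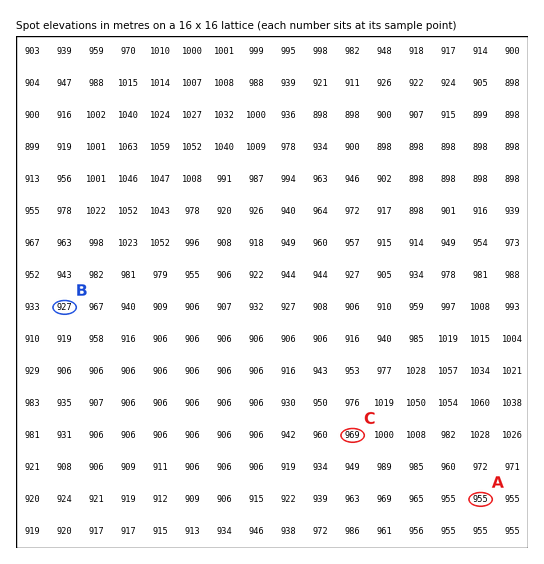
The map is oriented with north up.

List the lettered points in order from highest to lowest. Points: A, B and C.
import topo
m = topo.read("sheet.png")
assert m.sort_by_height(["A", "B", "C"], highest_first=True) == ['C', 'A', 'B']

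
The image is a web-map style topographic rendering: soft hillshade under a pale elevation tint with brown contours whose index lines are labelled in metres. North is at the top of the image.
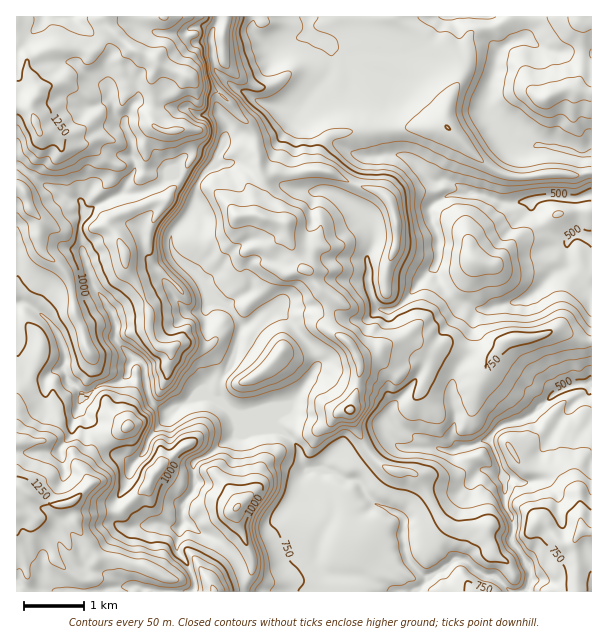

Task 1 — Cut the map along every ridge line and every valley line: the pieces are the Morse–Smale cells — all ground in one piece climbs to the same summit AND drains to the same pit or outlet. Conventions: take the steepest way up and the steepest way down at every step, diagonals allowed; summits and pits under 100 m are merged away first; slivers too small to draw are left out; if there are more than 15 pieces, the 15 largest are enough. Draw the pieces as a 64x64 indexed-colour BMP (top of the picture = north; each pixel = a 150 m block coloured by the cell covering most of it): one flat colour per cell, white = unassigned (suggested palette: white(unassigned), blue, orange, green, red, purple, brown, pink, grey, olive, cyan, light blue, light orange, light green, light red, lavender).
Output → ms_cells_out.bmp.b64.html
<image width="64" height="64" href="data:image/bmp;base64,Qk12CAAAAAAAAHYAAAAoAAAAQAAAAEAAAAABAAQAAAAAAAAIAAATCwAAEwsAABAAAAAAAAAA////ALR3HwAOf/8ALKAsACgn1gC9Z5QAS1aMAMJ34wB/f38AIr28AM++FwDox64AeLv/AIrfmACWmP8A1bDFADMzMzMzMzMzMzPMzMxVVVVVVVVVVmZmZmZERERHd3fdMzMzMzMzMzMzM8zMxVVVVVVVVVZmZmZmZkREREd3d90zMzMzMzMzMzM8zMzFVVVVVWZmZmZmZmZmRERER3d33TMzMzMzMzMzMzzMzFVVVVVWZmZmZmZmZmZkRERHd3fdMzMzMzMzMzMzzMzMVVVVVVZmZmZmZmZmZmZERHd3d90zMzMzMzMzMzPMzMVVVVVVVWZmZmZmZmZmZmRHd3d33TMzMzMzMzMzM8zFVVVVVVVVZmZmZmZmZmZmREd3d3d9MzMzMzMzMzMzxVVVVVVVVVVWZmZmZmZmRERER3d3d3czMzMzMzMzMzM1VVVVVVVVVVZmZmZmZmRERERHd3d3dzMzMzMzMzMzMzVVVVVVVVVVVmZmZmZmRERERHd3d3d3MzMzMzMzMzMzNVVVVVVVVVVWZmZmZmZEREREd3d3d3czMzMzMzMzMzMzVVVVVVVVVWZmZmZmZERERER3d3d3dzMzMzMzMzMzMzNVVVVVVVVWZmZmZmZkRERERHd3d3d3MzMzMzMzMzMzM1VVVVVVVSYiImZmREREREREd3d3d3czMzMzMzMzMzMzVVVVVVVVIiIiZkRERERERER3d3d3dzMzMzMzMzMzMzMzVVVVVVIiIiIqRERERERER3d3d3d3MzMzMzMzMzMzMzM1VVVVUiIiIiqkqqqqpERHd3d3d3czMzMzMzMzMzMzMzM1VVUiIiIiqqqqqqpEREd3d3d3dzMzMzMzMzMzMzMzMzM7siIiIiKqqqqqqqRERHd3d3d3MzMzMzMzMzMzMzMzO7uyIiIiKqqqqqqqpEREREd3d3czMzMzMzMzMxEzMzu7u7siIiIqqqqqqqqkRERERHd3dzMzMzMzMzMxEREzu7u7u7IiIiKqqqqqqkRERERER3d3MzMzMRMzMzERERu7u7u7uyIiIqqqqqqqRERERERER3czMzMREREzERERERu7u7u7IiIiqqqqqqqkRERERERERDMzMRERERERERERG7u7u7uyIiKqqqqqqqREREREREREMzMxERERERERERERu7u7u7IiIqqqqqqqqkREREREREQzMzERERERERERERG7u7u7siIiIqqqqqqqQRRERERERDMzMRERERERERERERu7u7uyIiIiKqqiIiIhEUREREREMzMxERERERERERERG7u7uyIiIiIiIiIiIiERERFERBEzMxEREREREREREREbu7uyIiIiIiIiIiIiIRERERERETMxERERERERERERERIruyIiIiIiIiIiIiIhERERERERMxERERERERERERERIiIiIiIiIiIRIiIiIikRERERERERERERERERERERESIiIiIiIiIiIhESIiIpmZmZERERERERERERERERERESIiIiIiIiIiIhEREiIpmZmZmZERERERERERERERERERIiIiIiIiIiIiERERIpmZmZmZmRERERERERERERERERIiIiIiIiIiIiIRERESmZmZmZmZkRERERERERERERERIiIiIiIiIiIiIhERERGZmZmZmZmZERERERERERERERIiIiIiIiIiIiIiEREREZmZmZmZmZkRERERERERERERIiIiIiIiIiIiIiIhERERmZmZmZmZmREREREREREREREiIiIiIiIiIiIiIiERERGZmZmZmZmRERERERERERERERIiIiIiIiIiIiIiIREREZmZmZmZmRERERERERERERERESIiIiIiIiIiIiIREREZmZmZmZmREREREREREREREREREiIiIiIiIiIiIRERERmZmZmZmRERERERERERERERERESIiIiIiIiIiIREREREZmZmRERERERERERERERERERERIiIiIiIiIiEREREREREREREREREREREREREREREREREiIiIiIiERERERERERERERERERERERERERERERERERERIiIiIiIRERERERERERERERERERERERERERERERERERESIiIiIhERERERERERERERERERERERERERERERERERERIiIiIiERERERERERERERERERERERERERERERERERERESIiIiIREREREREREREREREREYiIgREREREREREREREREiIiIhEREREREREREREREYiIiIiBEREREREREREREREREREiEREREREREREREREYiIiIiIERERERERERERERERERERIREREREREREREREYiIiIiIgREREREREREREREREREREREREREREREREREYiIiIiIiBERERERERERERERERERERERERERERERERERiIiIiIiIEREREREREREREREREREREREREREREREREREYiIiIiIgRERERERERERERERERERERERERERERERERERiIiIiIiBERERERERERERERERERERERERERERERERERGIiIiIiIEREREREREREREREREREREREREREREREREREYiIiIiIgRERERERERERERERERERERERERERERERERERiIiIiIiBEREREREREREREREREREREREREREREREREREYiIiIiIEREREREREREREREREREREREREREREREREREREYiIiIgRERERERERERERERERERERERERERERERERERERGIiIiBEREREREREREREREREREREREREREREREREREREYiIiI"/>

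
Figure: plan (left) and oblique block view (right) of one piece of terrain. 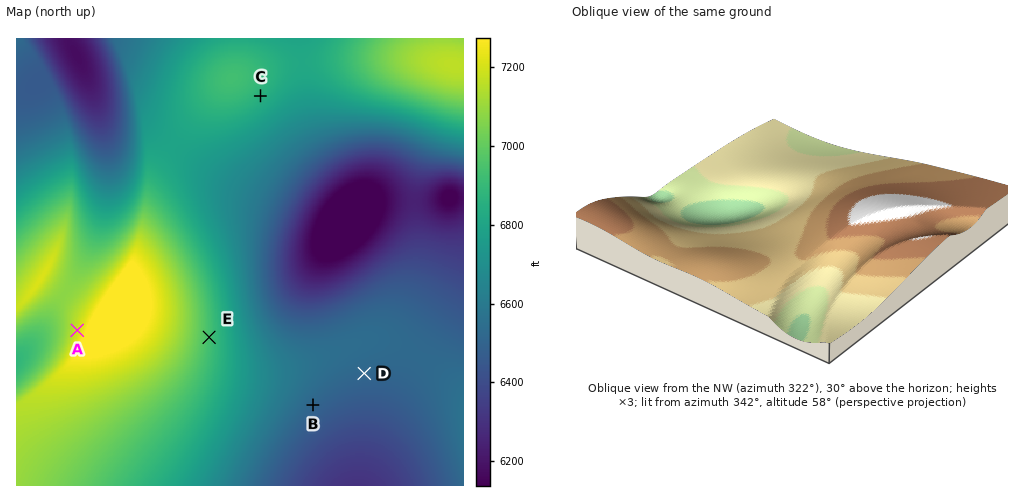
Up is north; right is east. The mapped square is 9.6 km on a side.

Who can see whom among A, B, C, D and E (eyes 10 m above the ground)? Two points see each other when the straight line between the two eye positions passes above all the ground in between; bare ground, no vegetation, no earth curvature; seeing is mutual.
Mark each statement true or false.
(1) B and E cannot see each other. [false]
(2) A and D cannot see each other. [true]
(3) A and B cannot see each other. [true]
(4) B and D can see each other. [true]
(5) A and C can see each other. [false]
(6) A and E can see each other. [false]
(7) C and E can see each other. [true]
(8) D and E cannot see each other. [false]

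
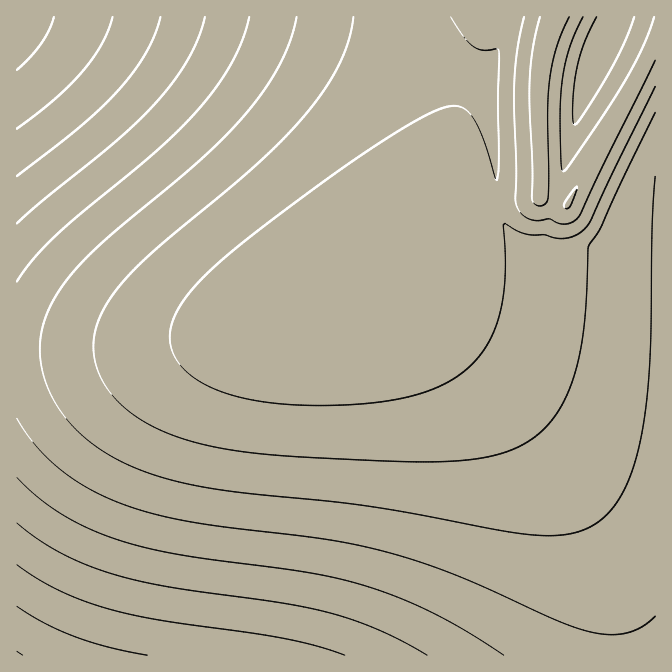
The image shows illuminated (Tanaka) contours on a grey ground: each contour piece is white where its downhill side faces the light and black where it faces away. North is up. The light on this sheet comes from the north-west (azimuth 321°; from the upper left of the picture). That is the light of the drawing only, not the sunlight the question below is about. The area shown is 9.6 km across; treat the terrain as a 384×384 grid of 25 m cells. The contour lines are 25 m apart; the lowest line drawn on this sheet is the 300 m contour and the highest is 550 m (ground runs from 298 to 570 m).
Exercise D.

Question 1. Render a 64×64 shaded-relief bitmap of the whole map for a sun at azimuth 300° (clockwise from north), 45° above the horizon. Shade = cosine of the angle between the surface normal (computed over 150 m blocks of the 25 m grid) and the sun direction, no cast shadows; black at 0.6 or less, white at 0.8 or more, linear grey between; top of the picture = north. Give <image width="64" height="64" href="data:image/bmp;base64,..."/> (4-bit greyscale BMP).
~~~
<image width="64" height="64" href="data:image/bmp;base64,Qk12CAAAAAAAAHYAAAAoAAAAQAAAAEAAAAABAAQAAAAAAAAIAAATCwAAEwsAABAAAAAAAAAAAAAAABEREQAiIiIAMzMzAERERABVVVUAZmZmAHd3dwCIiIgAmZmZAKqqqgC7u7sAzMzMAN3d3QDu7u4A////AIiIiId3d3d3d3d3d3d3d3eIiIiIiIiIiIiIiIiIiId3iIiIh3d3d3d3d3d3d3d3d4iIiIiIiIiIiIiIiIiIh3eIiIiHd3d3d3d3d3d3d3d3eIiIiIiIiIiIiIiIiIh3d4iIiId3d3d3d3d3d3d3d3d3iIiIiIiIiIiIiIiIiHd3iIiIh3d3d3d3d3d3d3d3d3eIiIiIiIiIiIiIiIiId3eIiIiHd3d3d3d3d3d3d3d3d3iIiIiIiIiIiIiIiId3d4iIiIh3d3d3d3d3d3d3d3d3d4iIiIiIiIiIiIiIh3d3iIiIiHd3d3d3d3d3d3d3d3d3iIiIiIiIiIiIiIh3d3eIiIiId3d3d3d3d3d3d3d3d3d4iIiIiIiIiIiIiHd3d4iIiIiHd3d3d3d3d3d3d3d3d3eIiIiIiIiIiIiHd3d3iIiIiId3d3d3d3d3d3d3d3d3d3iIiIiIiIiIiHd3d3eIiIiIh3d3d3d3d3d3d3d3d3d3d3iIiIiIiIiHd3d3d4iIiIiId3d3d3d3d3d3d3d3d3d3d4iIiIiIiHd3d3d3iIiIiIiHd3d3d3d3d3d3d3d3d3d3d3iIiIh3d3d3d3eIiIiIiId3d3d3d3d3d3d3d3d3d3d3d3d3d3d3d3d3d5iIiIiIiHd3d3d3d3d3d3d3d3d3d3d3d3d3d3d3d3d3mYiIiIiIh3d3d3d3d3d3d3d3d3d3d3d3d3d3d3d3d3eZiIiIiIiId3d3d3d3d3d3d3d3d3d3d3d3d3d3d3d3d5mYiIiIiIiHd3d3d3d3d3d3d3d3d3d3d3d3d3d3d3d3mZmIiIiIiIh3d3d3d3d3d3d3d3d3d3d3d3d3d3d3d3eZmYiIiIiIiId3d3d3d3d3d3d3d3d3d3d3d3d3d3d3d5mZmIiIiIiIiHd3d3d3d3d3d3d3d3d3d3d3d3d3d3d3mZmZiIiIiIiIiHd3d3d3d3d3d3d3d3d3d3d3d3d3d3eZmZmYiIiIiIiIh3d3d3d3d3d3d3d3d3d3d3d3d3d3d5mZmZmIiIiIiIiIh3d3d3d3d3d3d3d3d3d3d3d3d3d3mZmZmZiIiIiIiIiIh3d3d3d3d3d3d3d3d3d3d3d3d3eZmZmZmZiIiIiIiIiIh3d3d3d3d3d3d3d3d3d3d3d3d5mZmZmZmYiIiIiIiIiIh3d3d3d3d3d3d3d3d3d3d3d3qZmZmZmZmYiIiIiIiIiIh3d3d3d3d3d3d3d3d3d3d3eqmZmZmZmZmIiIiIiIiIiIh3d3d3d3d3d3d3d3d3d3d6qqmZmZmZmZmIiIiIiIiIiIh3d3d3d3d3d3d3d3d3d3qqqpmZmZmZmZmIiIiIiIiIiIh3d3d3d3d3d3d3d3d3eqqqqpmZmZmZmZmIiIiIiIiIiId3d3d3d3d3d3d3d3d6qqqqqpmZmZmZmZiIiIiIiIiIiId3d3d3d3d3d3d3d3qqqqqqqZmZmZmZmZiIiIiIiIiIiHd3d3d3d3d3d3d3eqqqqqqqqZmZmZmZmZiIiIiIiIiIh3d3d3d3d3d3d3d6qqqqqqqqqZmZmZmZmYiIiIiIiIiId3d3d3d3d3d3d3qqqqqqqqqqmZmZmZmZmIiIiIiIiIh3d3d3d3d3d3d3eqqqqqqqqqqqmZmZmZmZmIiIiIiIiId3d3d3d3d3d3d6qqqqqqqqqqqpmZmZmZmZiIiIiIiIiHd3d3d3d3d3d3qqqqqqqqqqqqqpmZmZmZmYiIiIiIiId3d3d3Zmd3d3eqqqqqqqqqqqqqqZmZmZmZmIiIiIiIiHd3dmZUNGd3d6qqqqqqqqqqqqqqmZmZmZmYiIiIiIiId3h2VlMRRnd3qqqqqqqqqqqqqqqpmZmZmZmIiIiIiIiIiYZWYxAld3eqqqqqqqqqqqqqqqqZmZmZmZiIiIiIiIiaqFaDEBNnd6qqqqqqqqqqqqqqqqmZmZmZmYiIiIiIiKzKZZYQAVd3qqqqqqqqqqqqqqqqqpmZmZmZiIiIiIiIvMx1mjAANneqqqqqqqqqqqqqqqqqqZmZmZmYiIiIiIi83ISMcQAUZ6qqqqqqqqqqqqqqqqqpmZmZmZiIiIiIiKzMg2ykAAJXqqqqqqqqqqqqqqqqqqqZmZmZmYiIiIiIvMyDW8ggATaqqqqqqqqqqqqqqqqqqqmZmZmZiIiIiIi8zHNK21AAFKqqqqqqqqqqqqqqqqqqqZmZmZmYiIiIibzMcjjNkgABqqqqqqqqqqqqqqqqqqqqmZmZmZiIiIiJvMtyJ83GEACqqqqqqqqqqqqqqqqqqqqZmZmZmYiIiIm8y3IlvdowAKqqqqqqqqqqqqqqqqqqqpmZmZmZiIiIib3bchSt3HEAqqqqqqqqqqqqqqqqqqqqqZmZmZmIiIiJvdtyEozdpACqqqqqqqqqqqqqqqqqqqqpmZmZmZiIiIm93HISa93HEKqqqqqqqqqqqqqqqqqqqqmZmZmZmIiIib3cchFK3dtAqqqqqqqqqqqqqqqqqqqqqZmZmZmYiIiJvdyCETjN3IOaqqqqqqqqqqqqqqqqqqqpmZmZmZiIiIi93ZMRJqzdt5mqqqqqqqqqqqqqqqqqqqmZmZmZmIiIiK3doxEli93LmZqqqqqqqqqqqqqqqqqqqZmZmZmYiIiIrN21ERN6zcyZmZqqqqqqqqqqqqqqqqqpmZmZmZiIiIic3ccRAli8zJmZmqqqqqqqqqqqqqqqqqmZmZmZmYiIiIvd2TEBR6zM"/>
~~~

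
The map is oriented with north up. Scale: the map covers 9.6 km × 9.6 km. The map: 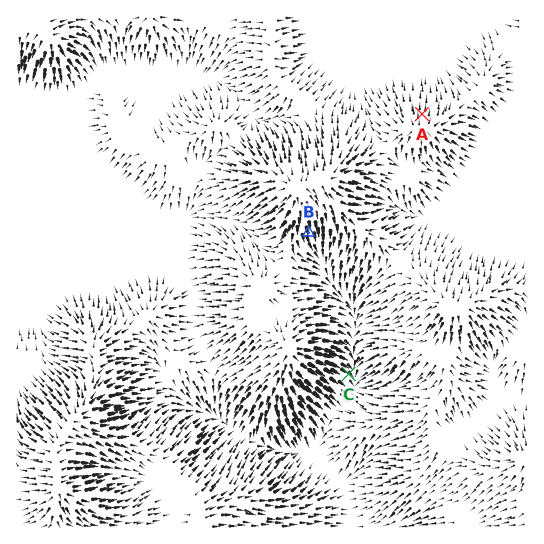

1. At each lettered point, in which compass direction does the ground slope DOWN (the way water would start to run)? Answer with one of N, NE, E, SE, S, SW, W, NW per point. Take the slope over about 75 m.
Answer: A N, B S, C SE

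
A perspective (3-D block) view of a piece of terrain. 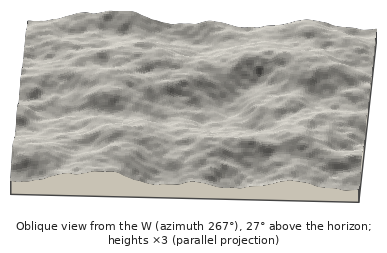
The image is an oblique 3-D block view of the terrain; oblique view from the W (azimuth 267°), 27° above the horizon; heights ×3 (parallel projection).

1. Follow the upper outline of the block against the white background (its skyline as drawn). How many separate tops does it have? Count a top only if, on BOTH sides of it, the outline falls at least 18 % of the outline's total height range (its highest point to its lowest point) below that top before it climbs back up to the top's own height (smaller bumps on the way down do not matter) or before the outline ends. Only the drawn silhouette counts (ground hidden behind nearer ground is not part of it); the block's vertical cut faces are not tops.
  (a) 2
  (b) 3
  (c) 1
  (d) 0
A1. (d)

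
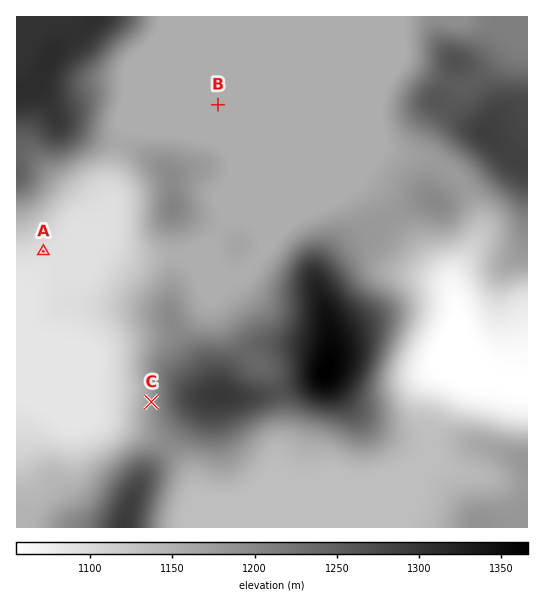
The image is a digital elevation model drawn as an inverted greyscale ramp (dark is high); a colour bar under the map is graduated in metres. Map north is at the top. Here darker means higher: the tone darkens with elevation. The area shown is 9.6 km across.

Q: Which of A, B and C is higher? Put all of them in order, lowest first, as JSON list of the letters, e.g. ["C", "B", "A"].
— ["A", "B", "C"]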